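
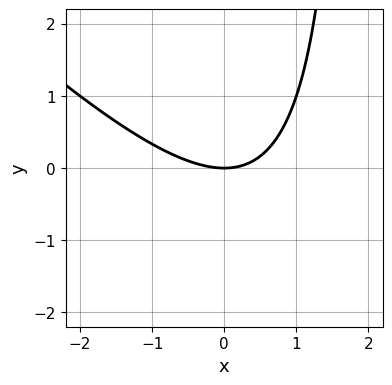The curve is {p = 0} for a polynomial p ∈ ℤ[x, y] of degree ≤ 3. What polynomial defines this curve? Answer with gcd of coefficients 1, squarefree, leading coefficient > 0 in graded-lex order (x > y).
(a) Degree: the shape is more complex than any degree-1 curve, so deg p = 2.
(b) Against the integer gridlines: one x-axis crossing is at x = 0; it crosses the y-axis at the gridline y = 0.
(c) The integer polynomial consistent with all of this is the stated p.

x^2 + x*y - 2*y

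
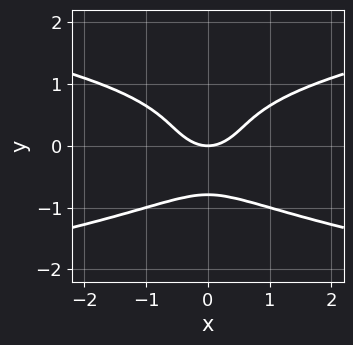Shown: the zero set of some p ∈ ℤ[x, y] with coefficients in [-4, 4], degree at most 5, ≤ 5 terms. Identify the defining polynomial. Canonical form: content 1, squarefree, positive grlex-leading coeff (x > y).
2*y^4 - x^2 + y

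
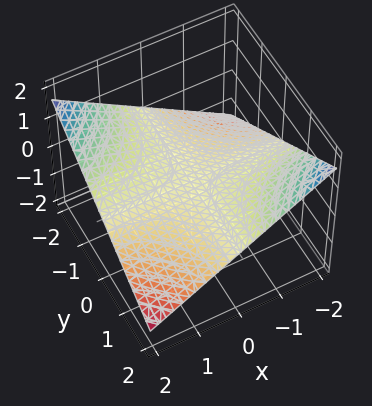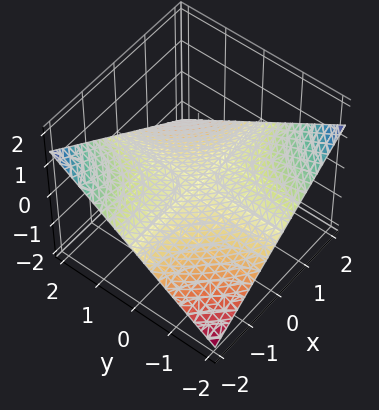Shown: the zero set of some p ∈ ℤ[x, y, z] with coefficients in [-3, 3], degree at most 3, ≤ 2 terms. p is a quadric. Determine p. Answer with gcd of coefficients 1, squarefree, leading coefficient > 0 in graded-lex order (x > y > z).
x*y + 3*z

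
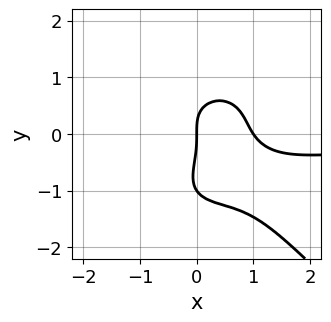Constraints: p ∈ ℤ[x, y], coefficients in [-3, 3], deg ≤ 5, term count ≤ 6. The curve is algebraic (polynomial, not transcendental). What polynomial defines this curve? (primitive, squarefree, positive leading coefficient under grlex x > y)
2*x^3*y + 2*y^4 + 2*y^3 + 3*x^2 - 3*x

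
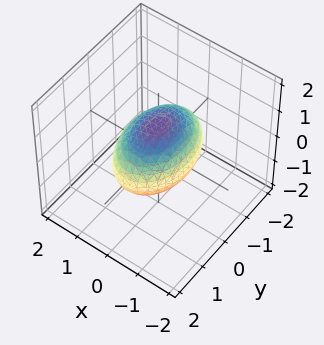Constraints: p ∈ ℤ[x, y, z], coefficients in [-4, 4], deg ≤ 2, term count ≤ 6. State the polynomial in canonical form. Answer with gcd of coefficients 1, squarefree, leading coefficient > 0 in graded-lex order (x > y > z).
2*x^2 + y^2 + 2*z^2 - 2

The degree is 2 — a closed, bounded, convex surface; a quadric.
Symmetries: mirror symmetry x ↦ −x ⇒ only even powers of x; it's symmetric under y → −y, forcing even powers of y; it's symmetric under z → −z, forcing even powers of z.
Against the integer gridlines: among the integer gridlines, it crosses the z-axis at z ∈ {-1, 1}; the x-axis gridline crossings are at x ∈ {-1, 1}.
These observations pin down the coefficients.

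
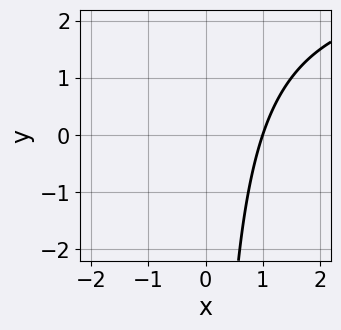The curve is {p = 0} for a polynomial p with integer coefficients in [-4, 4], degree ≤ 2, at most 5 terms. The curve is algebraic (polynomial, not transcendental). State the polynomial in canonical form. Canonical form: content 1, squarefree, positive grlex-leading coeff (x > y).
x*y - 3*x + 3

1. deg p = 2. No degree-1 curve has this shape.
2. Against the integer gridlines: one x-axis crossing is at x = 1; no y-intercept at any integer in the box.
3. These observations pin down the coefficients.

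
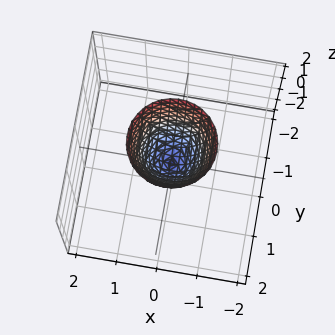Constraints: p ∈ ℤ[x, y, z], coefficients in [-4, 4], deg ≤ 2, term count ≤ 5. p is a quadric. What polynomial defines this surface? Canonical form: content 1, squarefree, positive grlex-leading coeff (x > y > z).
2*x^2 + 2*y^2 - z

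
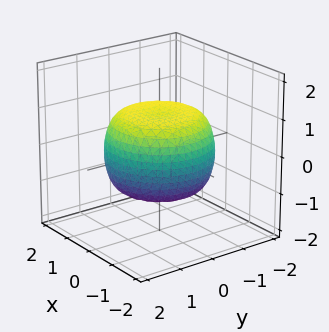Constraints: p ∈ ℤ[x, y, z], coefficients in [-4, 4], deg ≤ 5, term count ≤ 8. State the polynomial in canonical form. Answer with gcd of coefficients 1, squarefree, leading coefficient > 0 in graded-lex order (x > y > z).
x^4 + 2*x^2*y^2 + y^4 - x^2 - y^2 + 2*z^2 - 2

(a) Degree: no degree-3 surface has this shape, so deg p = 4.
(b) Symmetry: the surface is invariant under rotation about z: p = q(x² + y², z).
(c) Checking where it meets the axes: a circular section at z = -1 has radius exactly 1; the z-axis gridline crossings are at z ∈ {-1, 1}.
(d) Together with the visible shape, these determine p as stated.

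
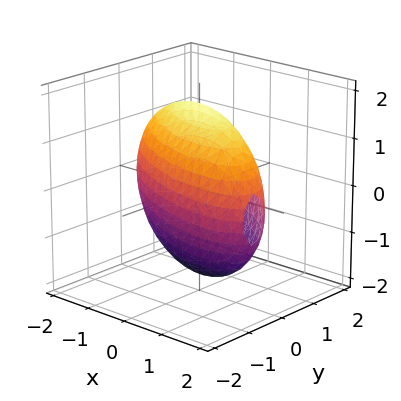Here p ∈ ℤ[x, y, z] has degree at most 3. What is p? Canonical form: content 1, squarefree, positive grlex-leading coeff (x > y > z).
x^2 + 2*x*y + 3*y^2 + z^2 - 3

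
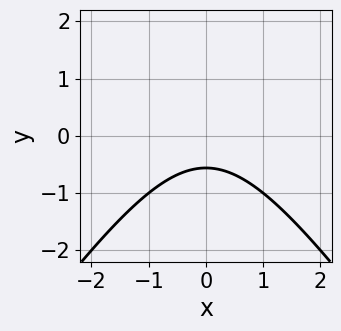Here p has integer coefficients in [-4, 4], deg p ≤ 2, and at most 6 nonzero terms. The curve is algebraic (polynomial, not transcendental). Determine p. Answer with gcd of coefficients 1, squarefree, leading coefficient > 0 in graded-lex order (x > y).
(a) deg p = 2.
(b) Symmetries: it's symmetric under x → −x, forcing even powers of x.
(c) Reading off the gridlines: no x-intercept at any integer in the box.
(d) Together with the visible shape, these determine p as stated.

2*x^2 - y^2 + 3*y + 2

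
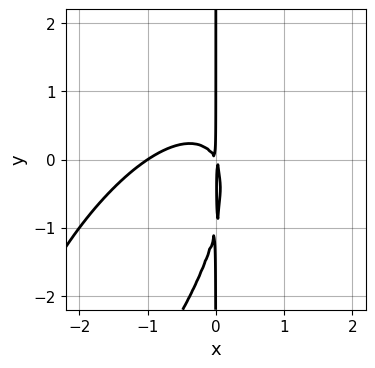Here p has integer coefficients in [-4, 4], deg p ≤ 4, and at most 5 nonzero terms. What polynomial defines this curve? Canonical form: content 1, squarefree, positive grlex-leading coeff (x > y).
First, degree: no degree-2 curve has this shape, so deg p = 3.
Then, checking where it meets the axes: one x-axis crossing is at x = -1; the visible y-axis segment lies entirely on the curve.
Finally, solving for integer coefficients yields p as stated.

2*x^3 - 2*x^2*y + x*y^2 + 2*x^2 + x*y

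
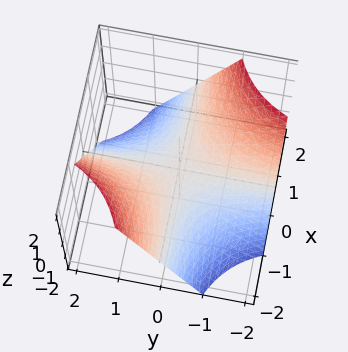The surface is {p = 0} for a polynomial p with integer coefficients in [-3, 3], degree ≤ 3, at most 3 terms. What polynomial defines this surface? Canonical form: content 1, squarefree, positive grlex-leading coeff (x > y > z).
1. Degree: a saddle surface; a quadric, so deg p = 2.
2. Checking where it meets the axes: it meets the z-axis at z = 0 (among the integer gridlines); every point of the x-axis in the box is on the surface.
3. Together with the visible shape, these determine p as stated. Check: (0, -1, 0) on the y-axis lies on the surface, and p(0, -1, 0) = 0. ✓

x*y + z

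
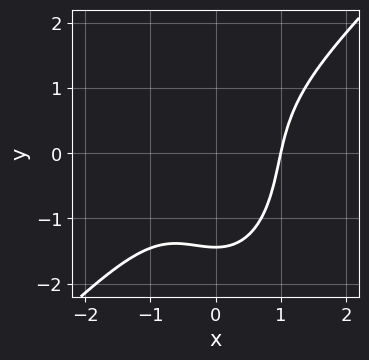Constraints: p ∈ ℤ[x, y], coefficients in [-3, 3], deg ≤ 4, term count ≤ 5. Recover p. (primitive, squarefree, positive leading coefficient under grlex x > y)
1. The degree is 3 — no degree-2 curve has this shape.
2. From the axis intercepts and sections: it crosses the x-axis at the gridline x = 1.
3. These observations pin down the coefficients.

3*x^3 - 2*x^2*y - y^3 - 3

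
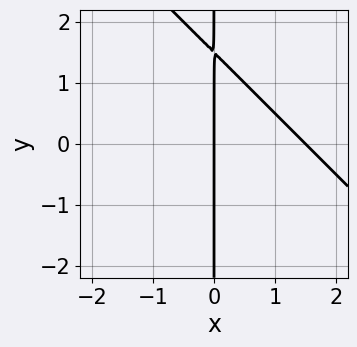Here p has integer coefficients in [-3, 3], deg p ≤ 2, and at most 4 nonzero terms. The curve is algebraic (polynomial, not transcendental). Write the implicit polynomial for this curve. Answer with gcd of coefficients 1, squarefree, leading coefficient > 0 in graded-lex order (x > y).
2*x^2 + 2*x*y - 3*x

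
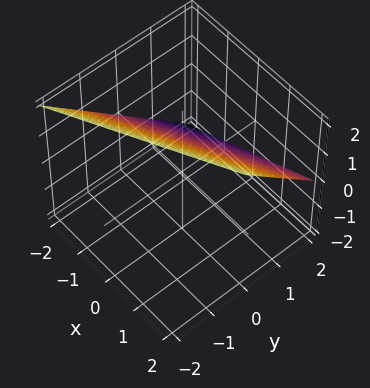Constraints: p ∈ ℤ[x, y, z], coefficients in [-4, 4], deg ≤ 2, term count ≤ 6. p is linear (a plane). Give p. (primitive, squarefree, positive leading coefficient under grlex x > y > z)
x - 2*y - 2*z + 2

(a) deg p = 1. The surface is flat (a plane).
(b) Checking where it meets the axes: it meets the x-axis at x = -2 (among the integer gridlines); it meets the z-axis at z = 1 (among the integer gridlines); it meets the y-axis at y = 1 (among the integer gridlines).
(c) These observations pin down the coefficients.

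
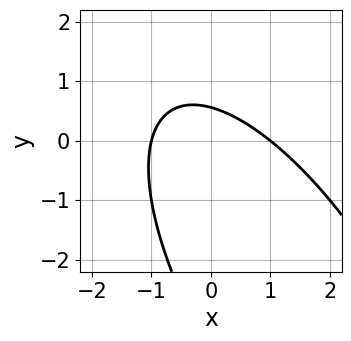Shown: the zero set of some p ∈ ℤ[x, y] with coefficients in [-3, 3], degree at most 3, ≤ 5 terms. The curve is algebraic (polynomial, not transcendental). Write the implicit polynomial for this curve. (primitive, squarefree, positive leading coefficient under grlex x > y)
2*x^2 + 2*x*y + y^2 + 3*y - 2

deg p = 2. A generic line meets the curve in up to 2 points.
Checking where it meets the axes: among the integer gridlines, it crosses the x-axis at x ∈ {-1, 1}.
Putting this together gives p.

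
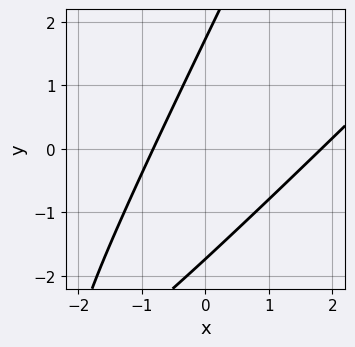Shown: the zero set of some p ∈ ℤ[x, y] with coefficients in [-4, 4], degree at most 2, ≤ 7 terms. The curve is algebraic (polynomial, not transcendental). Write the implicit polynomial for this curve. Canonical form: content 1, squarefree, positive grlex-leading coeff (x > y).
2*x^2 - 3*x*y + y^2 - 2*x - 3

(a) Degree: the shape is more complex than any degree-1 curve, so deg p = 2.
(b) Solving for integer coefficients yields p as stated.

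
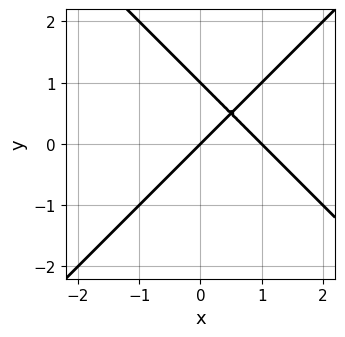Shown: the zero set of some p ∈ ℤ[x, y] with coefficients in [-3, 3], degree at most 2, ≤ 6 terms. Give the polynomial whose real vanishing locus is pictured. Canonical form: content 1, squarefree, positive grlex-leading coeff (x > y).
1. The degree is 2 — no degree-1 curve has this shape.
2. From the axis intercepts and sections: among the integer gridlines, it crosses the x-axis at x ∈ {0, 1}; among the integer gridlines, it crosses the y-axis at y ∈ {0, 1}.
3. Together with the visible shape, these determine p as stated.

x^2 - y^2 - x + y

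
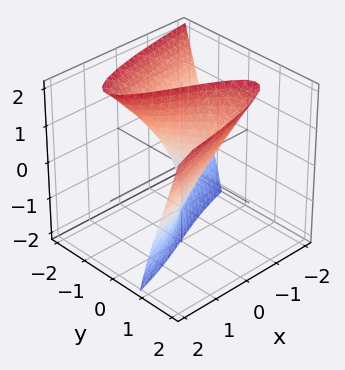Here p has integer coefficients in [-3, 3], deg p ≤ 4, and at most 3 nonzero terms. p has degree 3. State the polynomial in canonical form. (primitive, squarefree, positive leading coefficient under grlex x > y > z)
2*y^3 - 3*y*z - 3*x

First, the degree is 3 — no degree-2 surface has this shape.
Then, observable constraints: it crosses the x-axis at the gridline x = 0; every point of the z-axis in the box is on the surface.
Finally, together with the visible shape, these determine p as stated.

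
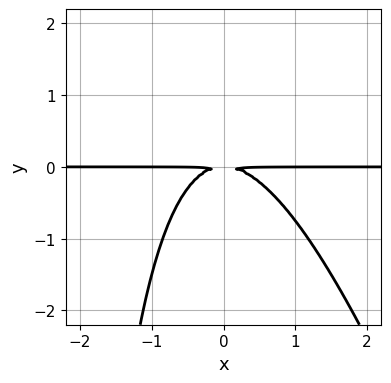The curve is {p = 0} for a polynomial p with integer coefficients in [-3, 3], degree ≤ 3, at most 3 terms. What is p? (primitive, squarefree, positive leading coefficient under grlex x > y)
3*x^2*y + x*y^2 + 3*y^2

First, the degree is 3 — the shape is more complex than any degree-2 curve.
Next, against the integer gridlines: the visible x-axis segment lies entirely on the curve.
Finally, solving for integer coefficients yields p as stated.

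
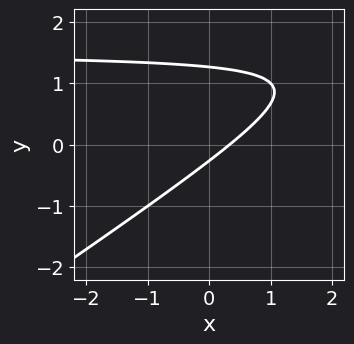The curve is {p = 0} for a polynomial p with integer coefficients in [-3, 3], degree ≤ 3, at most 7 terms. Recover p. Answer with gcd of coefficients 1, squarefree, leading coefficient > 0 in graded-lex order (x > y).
2*x*y - 3*y^2 - 3*x + 3*y + 1

First, deg p = 2. A generic line meets the curve in up to 2 points.
Finally, putting this together gives p.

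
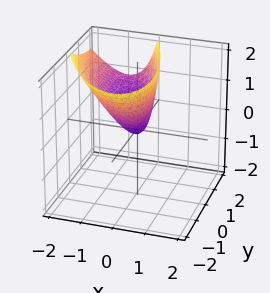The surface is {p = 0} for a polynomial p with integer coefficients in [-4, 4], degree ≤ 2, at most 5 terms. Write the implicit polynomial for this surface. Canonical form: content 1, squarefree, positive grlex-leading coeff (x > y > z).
3*x^2 + 2*x*y + 2*x*z + y^2 - 2*z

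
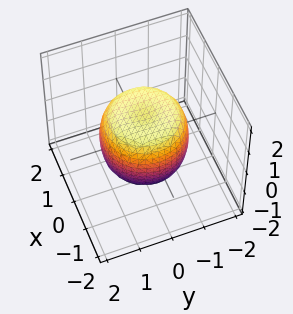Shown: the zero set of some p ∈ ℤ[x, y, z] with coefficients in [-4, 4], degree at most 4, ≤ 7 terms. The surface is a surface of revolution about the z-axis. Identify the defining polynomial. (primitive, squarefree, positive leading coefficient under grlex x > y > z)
x^4 + 2*x^2*y^2 + y^4 - x^2 - y^2 + z^2 - 1

First, deg p = 4. A generic line meets the surface in up to 4 points.
Then, by symmetry, the z-axis is an axis of rotation, so x and y enter only as x² + y².
Then, checking where it meets the axes: a circular section at z = 1 has radius exactly 1; the z-axis gridline crossings are at z ∈ {-1, 1}.
Finally, together with the visible shape, these determine p as stated.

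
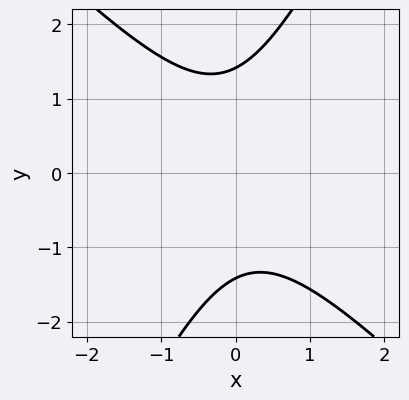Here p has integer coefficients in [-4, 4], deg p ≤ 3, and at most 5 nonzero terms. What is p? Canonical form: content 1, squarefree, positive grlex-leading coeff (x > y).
First, degree: the shape is more complex than any degree-1 curve, so deg p = 2.
Then, observable constraints: the curve avoids every integer x-axis point in the box.
Finally, these observations pin down the coefficients.

2*x^2 + x*y - y^2 + 2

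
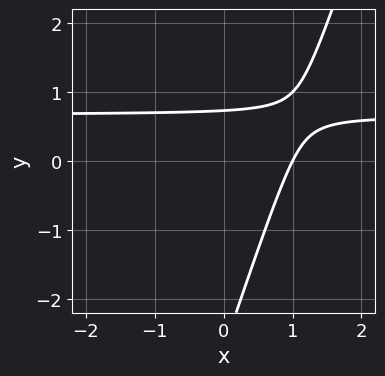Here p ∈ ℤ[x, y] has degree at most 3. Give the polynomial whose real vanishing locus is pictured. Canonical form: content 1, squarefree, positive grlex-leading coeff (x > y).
(a) The degree is 2 — the shape is more complex than any degree-1 curve.
(b) From the visible intercepts: it crosses the x-axis at the gridline x = 1.
(c) These observations pin down the coefficients.

3*x*y - y^2 - 2*x - 2*y + 2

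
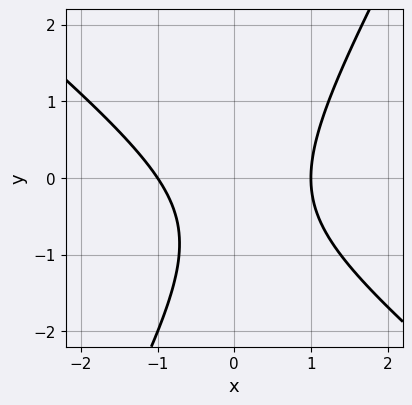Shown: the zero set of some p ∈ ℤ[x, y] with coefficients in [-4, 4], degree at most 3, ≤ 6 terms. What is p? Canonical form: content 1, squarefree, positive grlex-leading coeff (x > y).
3*x^2 + 2*x*y - 2*y^2 - 2*y - 3

The degree is 2 — no degree-1 curve has this shape.
Against the integer gridlines: among the integer gridlines, it crosses the x-axis at x ∈ {-1, 1}; it misses every integer gridline on the y-axis.
These observations pin down the coefficients.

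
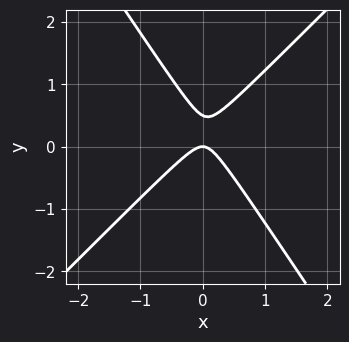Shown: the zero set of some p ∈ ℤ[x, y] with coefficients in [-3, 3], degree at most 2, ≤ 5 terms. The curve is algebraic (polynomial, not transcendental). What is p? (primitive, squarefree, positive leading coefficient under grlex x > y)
(a) Degree: the shape is more complex than any degree-1 curve, so deg p = 2.
(b) Checking where it meets the axes: one y-axis crossing is at y = 0; it meets the x-axis at x = 0 (among the integer gridlines).
(c) Matching integer coefficients to the picture gives p.

3*x^2 - x*y - 2*y^2 + y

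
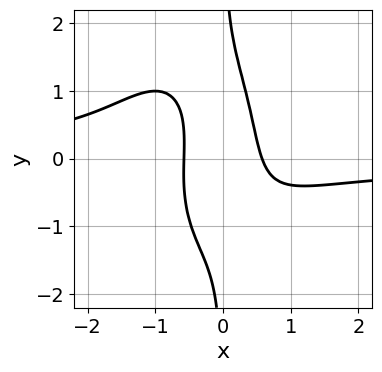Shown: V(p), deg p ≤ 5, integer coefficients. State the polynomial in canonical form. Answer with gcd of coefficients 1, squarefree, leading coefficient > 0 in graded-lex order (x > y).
The degree is 4 — a generic line meets the curve in up to 4 points.
Observable constraints: no y-intercept at any integer in the box.
The integer polynomial consistent with all of this is the stated p.

3*x^3*y + x*y^3 + 2*x^2*y + 3*x^2 - 1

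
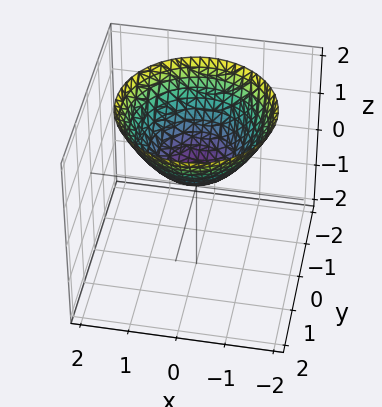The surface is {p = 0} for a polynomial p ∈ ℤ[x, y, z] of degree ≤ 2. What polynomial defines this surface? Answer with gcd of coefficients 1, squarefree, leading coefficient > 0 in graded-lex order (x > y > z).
2*x^2 + 2*y^2 - 3*z + 1

deg p = 2. The shape is more complex than any degree-1 surface.
Symmetries: rotational symmetry about the z-axis ⇒ p depends on x, y only through x² + y².
Checking where it meets the axes: no x-intercept at any integer in the box; a circular section at z = 2 has radius between 1 and 2; the surface avoids every integer y-axis point in the box.
Together with the visible shape, these determine p as stated.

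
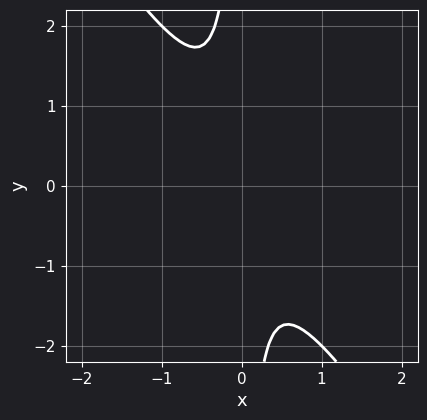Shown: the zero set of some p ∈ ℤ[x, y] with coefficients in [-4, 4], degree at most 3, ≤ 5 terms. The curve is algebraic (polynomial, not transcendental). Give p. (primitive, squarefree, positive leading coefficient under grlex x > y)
3*x^2 + 2*x*y + 1

(a) Degree: a generic line meets the curve in up to 2 points, so deg p = 2.
(b) Reading off the gridlines: it misses every integer gridline on the x-axis; it misses every integer gridline on the y-axis.
(c) The integer polynomial consistent with all of this is the stated p.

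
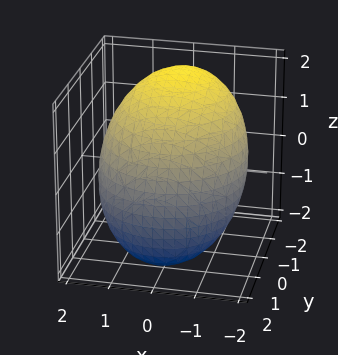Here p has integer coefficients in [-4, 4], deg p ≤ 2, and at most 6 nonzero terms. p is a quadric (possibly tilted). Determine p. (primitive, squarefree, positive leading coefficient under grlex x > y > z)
1. deg p = 2. No degree-1 surface has this shape.
2. Putting this together gives p.

x^2 + y^2 + y*z + z^2 - 3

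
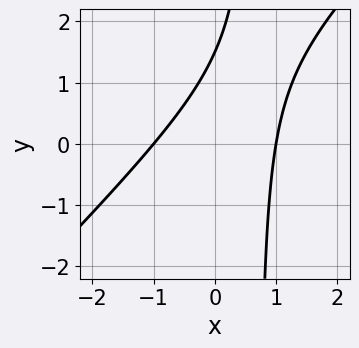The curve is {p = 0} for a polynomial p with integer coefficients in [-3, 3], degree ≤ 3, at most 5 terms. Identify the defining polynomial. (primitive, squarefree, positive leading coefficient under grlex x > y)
1. deg p = 2.
2. Checking where it meets the axes: the x-axis gridline crossings are at x ∈ {-1, 1}.
3. Fitting integer coefficients to these (and the overall shape) gives p.

3*x^2 - 3*x*y + 2*y - 3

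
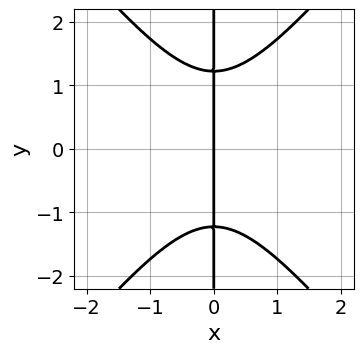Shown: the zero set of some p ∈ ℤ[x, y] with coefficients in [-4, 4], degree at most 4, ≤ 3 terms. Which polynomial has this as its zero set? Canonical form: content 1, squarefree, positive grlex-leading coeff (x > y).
The degree is 3 — no degree-2 curve has this shape.
Symmetries: mirror symmetry y ↦ −y ⇒ only even powers of y.
From the visible intercepts: every point of the y-axis in the box is on the curve; it meets the x-axis at x = 0 (among the integer gridlines).
Fitting integer coefficients to these (and the overall shape) gives p.

3*x^3 - 2*x*y^2 + 3*x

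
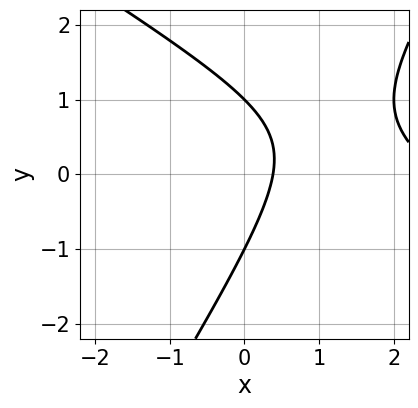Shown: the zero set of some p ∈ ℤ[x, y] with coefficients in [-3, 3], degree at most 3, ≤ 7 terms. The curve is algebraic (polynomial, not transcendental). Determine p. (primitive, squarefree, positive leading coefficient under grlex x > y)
x^2 + x*y - y^2 - 3*x + 1

(a) deg p = 2.
(b) Against the integer gridlines: among the integer gridlines, it crosses the y-axis at y ∈ {-1, 1}.
(c) These observations pin down the coefficients.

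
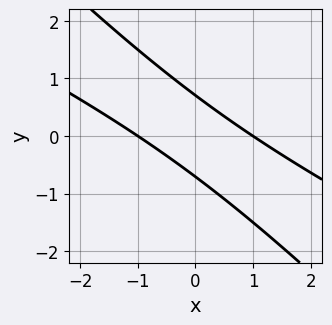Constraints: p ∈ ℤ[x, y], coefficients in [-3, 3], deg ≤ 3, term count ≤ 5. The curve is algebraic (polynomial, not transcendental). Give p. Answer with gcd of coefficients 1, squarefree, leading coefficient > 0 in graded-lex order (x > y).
1. deg p = 2. The shape is more complex than any degree-1 curve.
2. From the axis intercepts and sections: the x-axis gridline crossings are at x ∈ {-1, 1}.
3. Together with the visible shape, these determine p as stated.

x^2 + 3*x*y + 2*y^2 - 1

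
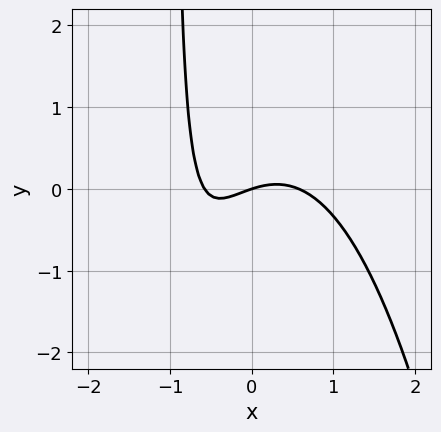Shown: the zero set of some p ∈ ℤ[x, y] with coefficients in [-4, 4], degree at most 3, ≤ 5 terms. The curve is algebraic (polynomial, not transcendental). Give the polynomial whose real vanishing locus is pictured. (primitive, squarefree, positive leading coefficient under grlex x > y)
3*x^3 + 3*x*y - x + 3*y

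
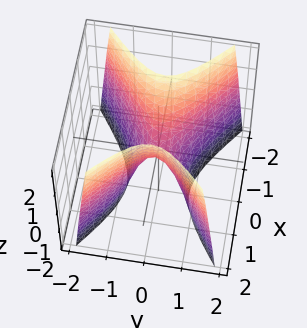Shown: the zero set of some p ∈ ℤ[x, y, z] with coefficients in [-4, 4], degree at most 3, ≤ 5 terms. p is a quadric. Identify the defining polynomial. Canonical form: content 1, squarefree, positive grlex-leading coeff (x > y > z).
Degree: a saddle surface; a quadric, so deg p = 2.
Symmetries: the y ↦ −y reflection is a symmetry, so y appears only in even powers; mirror symmetry x ↦ −x ⇒ only even powers of x.
Reading off the gridlines: one x-axis crossing is at x = 0; one y-axis crossing is at y = 0; one z-axis crossing is at z = 0.
Putting this together gives p.

2*x^2 - 3*y^2 - z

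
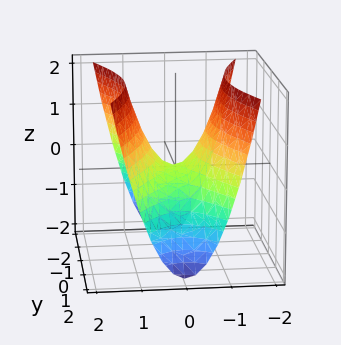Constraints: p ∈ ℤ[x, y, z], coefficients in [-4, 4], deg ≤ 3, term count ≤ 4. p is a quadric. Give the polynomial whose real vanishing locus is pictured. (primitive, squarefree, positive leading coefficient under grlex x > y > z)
3*x^2 - y^2 - 2*z

First, deg p = 2. A saddle surface; a quadric.
Then, symmetries: mirror symmetry y ↦ −y ⇒ only even powers of y; mirror symmetry x ↦ −x ⇒ only even powers of x.
Then, observable constraints: it crosses the x-axis at the gridline x = 0; it meets the z-axis at z = 0 (among the integer gridlines); one y-axis crossing is at y = 0.
Finally, solving for integer coefficients yields p as stated.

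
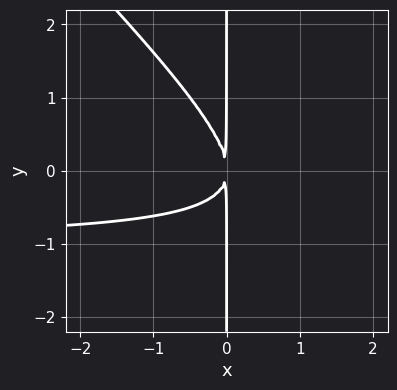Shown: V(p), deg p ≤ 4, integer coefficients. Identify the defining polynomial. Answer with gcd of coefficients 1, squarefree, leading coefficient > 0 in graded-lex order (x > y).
First, degree: the shape is more complex than any degree-2 curve, so deg p = 3.
Next, checking where it meets the axes: the visible y-axis segment lies entirely on the curve.
Finally, together with the visible shape, these determine p as stated.

x^2*y + x*y^2 + x^2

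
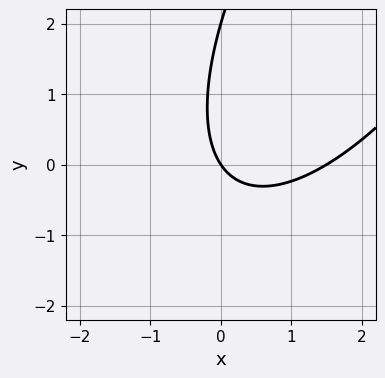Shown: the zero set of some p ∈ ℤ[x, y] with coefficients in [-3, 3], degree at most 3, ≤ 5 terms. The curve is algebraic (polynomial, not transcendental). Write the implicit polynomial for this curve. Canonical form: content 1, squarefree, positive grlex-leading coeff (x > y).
First, the degree is 2 — no degree-1 curve has this shape.
Next, from the axis intercepts and sections: it crosses the x-axis at the gridline x = 0; the y-axis gridline crossings are at y ∈ {0, 2}.
Finally, together with the visible shape, these determine p as stated.

2*x^2 - 2*x*y + y^2 - 3*x - 2*y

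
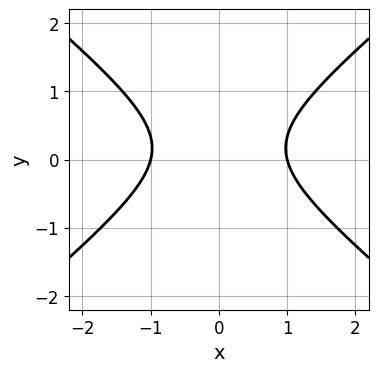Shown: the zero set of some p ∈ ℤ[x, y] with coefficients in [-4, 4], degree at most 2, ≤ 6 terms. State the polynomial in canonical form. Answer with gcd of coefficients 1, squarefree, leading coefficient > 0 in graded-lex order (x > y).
2*x^2 - 3*y^2 + y - 2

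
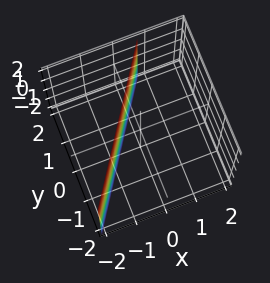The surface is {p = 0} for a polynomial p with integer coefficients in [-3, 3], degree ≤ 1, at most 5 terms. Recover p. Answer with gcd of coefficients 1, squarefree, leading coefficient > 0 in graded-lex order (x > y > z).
First, degree: every cross-section is a straight line — this is a plane, so deg p = 1.
Next, checking where it meets the axes: it crosses the y-axis at the gridline y = 1; it misses every integer gridline on the z-axis.
Finally, matching integer coefficients to the picture gives p.

3*x - 2*y + 2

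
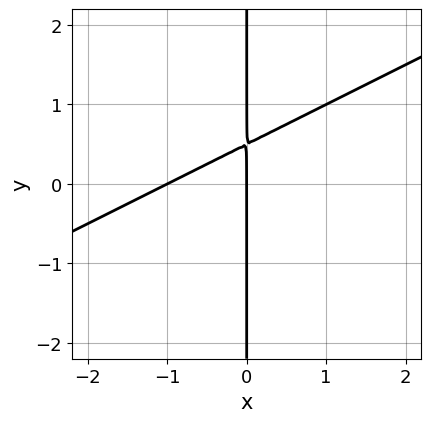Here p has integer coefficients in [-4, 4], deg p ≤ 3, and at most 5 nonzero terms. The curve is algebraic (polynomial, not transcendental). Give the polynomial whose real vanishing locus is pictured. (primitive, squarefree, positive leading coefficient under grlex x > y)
First, degree: a generic line meets the curve in up to 2 points, so deg p = 2.
Then, reading off the gridlines: the visible y-axis segment lies entirely on the curve; the x-axis gridline crossings are at x ∈ {-1, 0}.
Finally, solving for integer coefficients yields p as stated.

x^2 - 2*x*y + x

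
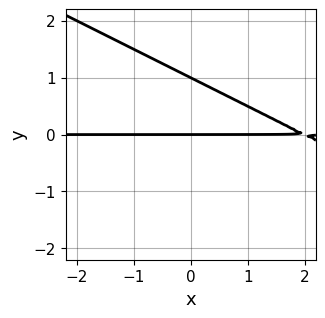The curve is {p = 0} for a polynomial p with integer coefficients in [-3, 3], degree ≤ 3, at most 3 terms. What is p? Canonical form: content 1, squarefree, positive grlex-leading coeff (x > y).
x*y + 2*y^2 - 2*y

1. deg p = 2. The shape is more complex than any degree-1 curve.
2. Reading off the gridlines: every point of the x-axis in the box is on the curve; among the integer gridlines, it crosses the y-axis at y ∈ {0, 1}.
3. Fitting integer coefficients to these (and the overall shape) gives p.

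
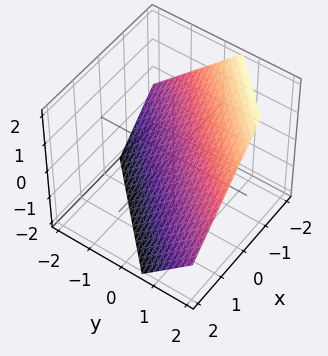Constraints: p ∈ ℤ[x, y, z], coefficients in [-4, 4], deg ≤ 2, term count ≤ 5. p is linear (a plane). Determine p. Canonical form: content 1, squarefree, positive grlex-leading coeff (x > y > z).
3*x - 3*y + 3*z + 2

(a) The degree is 1 — every cross-section is a straight line — this is a plane.
(b) Solving for integer coefficients yields p as stated.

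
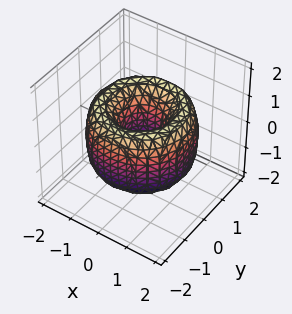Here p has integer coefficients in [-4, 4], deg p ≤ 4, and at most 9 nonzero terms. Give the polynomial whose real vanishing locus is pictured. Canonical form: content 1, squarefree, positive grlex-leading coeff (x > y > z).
x^4 + 2*x^2*y^2 + y^4 - 3*x^2 - 3*y^2 + z^2 + 1

1. deg p = 4. The shape is more complex than any degree-3 surface.
2. Symmetries: rotational symmetry about the z-axis ⇒ p depends on x, y only through x² + y².
3. Checking where it meets the axes: a circular section at z = 1 has radius exactly 1; it misses every integer gridline on the z-axis.
4. These observations pin down the coefficients.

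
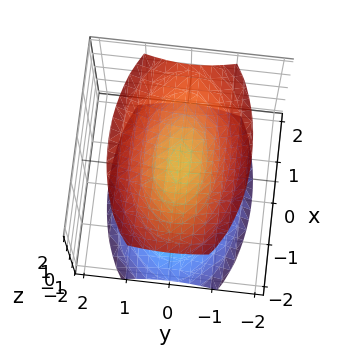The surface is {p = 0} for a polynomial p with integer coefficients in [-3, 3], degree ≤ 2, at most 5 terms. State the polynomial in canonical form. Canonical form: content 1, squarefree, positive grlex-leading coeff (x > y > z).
x^2 + 3*y^2 - 2*z^2 + 1

(a) There are 2 components. Treating them together as one polynomial.
(b) Degree: two sheets facing apart; a quadric, so deg p = 2.
(c) Symmetries: the x ↦ −x reflection is a symmetry, so x appears only in even powers; the z ↦ −z reflection is a symmetry, so z appears only in even powers; mirror symmetry y ↦ −y ⇒ only even powers of y.
(d) Checking where it meets the axes: no x-intercept at any integer in the box; it misses every integer gridline on the y-axis.
(e) These observations pin down the coefficients.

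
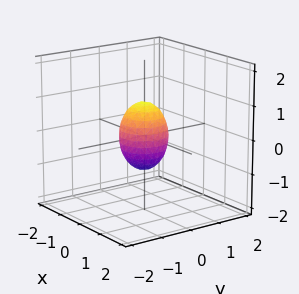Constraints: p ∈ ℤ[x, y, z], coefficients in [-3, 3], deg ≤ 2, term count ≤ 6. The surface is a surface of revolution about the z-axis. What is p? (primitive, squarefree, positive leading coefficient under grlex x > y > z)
2*x^2 + 2*y^2 + z^2 - 1

Degree: the shape is more complex than any degree-1 surface, so deg p = 2.
Symmetries: the z-axis is an axis of rotation, so x and y enter only as x² + y².
From the visible intercepts: among the integer gridlines, it crosses the z-axis at z ∈ {-1, 1}; a circular section at z = 0 has radius between 0 and 1.
Fitting integer coefficients to these (and the overall shape) gives p.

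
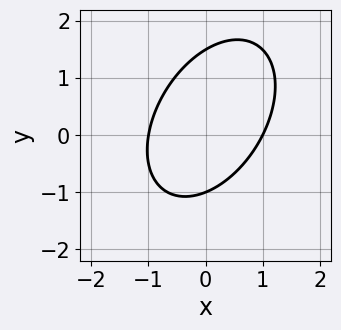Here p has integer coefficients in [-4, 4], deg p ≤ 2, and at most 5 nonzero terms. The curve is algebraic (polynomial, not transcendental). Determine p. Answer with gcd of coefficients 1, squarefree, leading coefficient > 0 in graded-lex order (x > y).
(a) The degree is 2 — no degree-1 curve has this shape.
(b) From the axis intercepts and sections: it crosses the y-axis at the gridline y = -1; the x-axis gridline crossings are at x ∈ {-1, 1}.
(c) Putting this together gives p.

3*x^2 - 2*x*y + 2*y^2 - y - 3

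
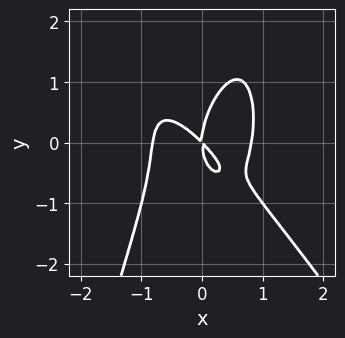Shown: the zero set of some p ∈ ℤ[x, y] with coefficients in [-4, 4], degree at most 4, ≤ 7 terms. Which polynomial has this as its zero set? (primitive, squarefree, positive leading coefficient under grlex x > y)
3*x^4 + 2*x^3*y + y^3 - 2*x^2 - 2*x*y

(a) The degree is 4 — no degree-3 curve has this shape.
(b) Observable constraints: one x-axis crossing is at x = 0; one y-axis crossing is at y = 0.
(c) Together with the visible shape, these determine p as stated.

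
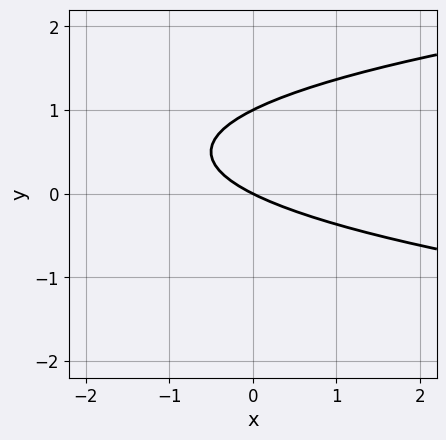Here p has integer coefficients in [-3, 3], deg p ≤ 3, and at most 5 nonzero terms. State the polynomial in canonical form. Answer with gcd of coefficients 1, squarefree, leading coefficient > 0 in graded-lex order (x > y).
1. Degree: the shape is more complex than any degree-1 curve, so deg p = 2.
2. From the axis intercepts and sections: one x-axis crossing is at x = 0; the y-axis gridline crossings are at y ∈ {0, 1}.
3. Putting this together gives p.

2*y^2 - x - 2*y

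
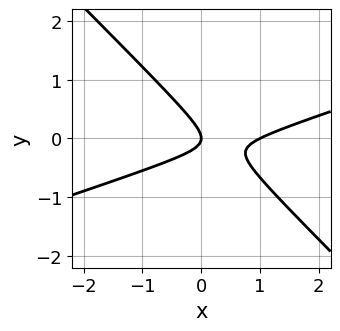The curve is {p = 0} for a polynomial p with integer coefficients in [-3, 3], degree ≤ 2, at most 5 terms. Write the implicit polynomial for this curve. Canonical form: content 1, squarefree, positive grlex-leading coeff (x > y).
x^2 - 2*x*y - 3*y^2 - x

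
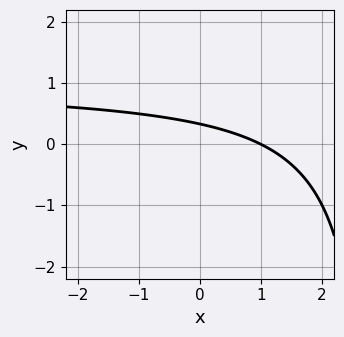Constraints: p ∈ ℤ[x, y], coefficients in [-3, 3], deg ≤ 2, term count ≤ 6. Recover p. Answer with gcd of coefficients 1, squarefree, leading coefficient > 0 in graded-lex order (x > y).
First, deg p = 2.
Next, observable constraints: it crosses the x-axis at the gridline x = 1.
Finally, together with the visible shape, these determine p as stated.

x*y - x - 3*y + 1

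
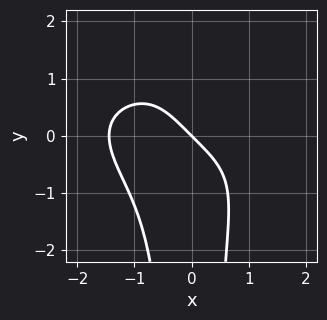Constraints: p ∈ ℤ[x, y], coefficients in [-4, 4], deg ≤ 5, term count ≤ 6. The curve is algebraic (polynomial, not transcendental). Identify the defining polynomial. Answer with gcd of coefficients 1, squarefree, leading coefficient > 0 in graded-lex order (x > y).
(a) deg p = 4.
(b) From the visible intercepts: it crosses the x-axis at the gridline x = 0; it crosses the y-axis at the gridline y = 0.
(c) Assembling these constraints gives the stated polynomial.

x^4 + x^3*y + 3*x^2*y^2 + 3*x + 3*y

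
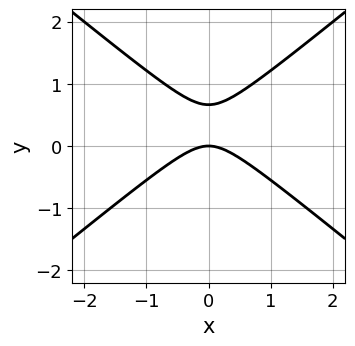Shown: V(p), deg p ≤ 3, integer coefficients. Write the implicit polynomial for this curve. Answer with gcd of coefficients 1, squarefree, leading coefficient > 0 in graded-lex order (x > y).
2*x^2 - 3*y^2 + 2*y

Degree: the shape is more complex than any degree-1 curve, so deg p = 2.
Symmetries: it's symmetric under x → −x, forcing even powers of x.
From the axis intercepts and sections: it crosses the y-axis at the gridline y = 0; it meets the x-axis at x = 0 (among the integer gridlines).
These observations pin down the coefficients.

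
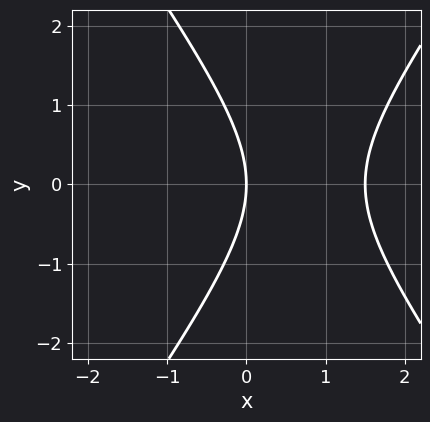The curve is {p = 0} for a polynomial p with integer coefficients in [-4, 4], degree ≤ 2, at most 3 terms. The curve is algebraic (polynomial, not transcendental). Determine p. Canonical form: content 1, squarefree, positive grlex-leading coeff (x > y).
The degree is 2 — the shape is more complex than any degree-1 curve.
Symmetries: mirror symmetry y ↦ −y ⇒ only even powers of y.
From the visible intercepts: it crosses the y-axis at the gridline y = 0; one x-axis crossing is at x = 0.
The integer polynomial consistent with all of this is the stated p.

2*x^2 - y^2 - 3*x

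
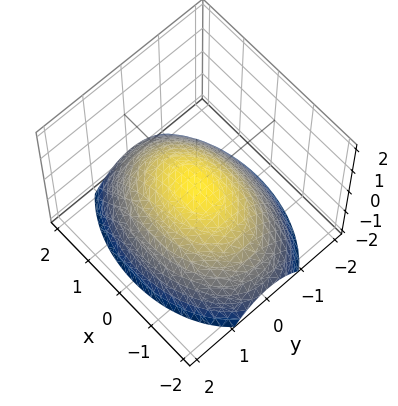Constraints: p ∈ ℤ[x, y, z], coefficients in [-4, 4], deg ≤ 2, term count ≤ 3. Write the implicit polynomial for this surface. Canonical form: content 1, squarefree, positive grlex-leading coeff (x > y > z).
x^2 + 2*y^2 + 3*z

1. deg p = 2. A single bowl opening along one axis; a quadric.
2. Symmetries: the y ↦ −y reflection is a symmetry, so y appears only in even powers; it's symmetric under x → −x, forcing even powers of x.
3. Checking where it meets the axes: it crosses the z-axis at the gridline z = 0; it crosses the x-axis at the gridline x = 0.
4. These observations pin down the coefficients.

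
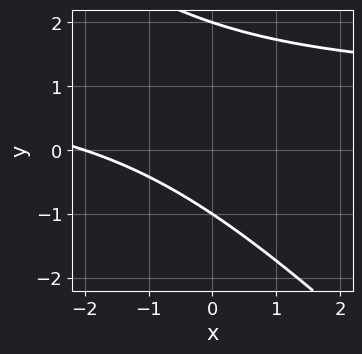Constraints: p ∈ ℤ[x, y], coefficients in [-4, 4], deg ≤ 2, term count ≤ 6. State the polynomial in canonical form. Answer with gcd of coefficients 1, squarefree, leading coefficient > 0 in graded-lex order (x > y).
Degree: the shape is more complex than any degree-1 curve, so deg p = 2.
Reading off the gridlines: it crosses the x-axis at the gridline x = -2; the y-axis gridline crossings are at y ∈ {-1, 2}.
Assembling these constraints gives the stated polynomial.

x*y + y^2 - x - y - 2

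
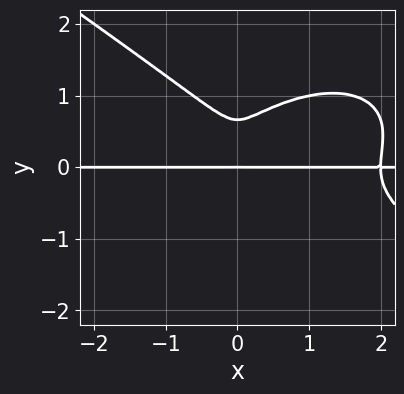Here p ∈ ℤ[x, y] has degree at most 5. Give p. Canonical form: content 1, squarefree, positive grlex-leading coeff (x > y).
x^3*y + 3*y^4 - 2*x^2*y - 2*y^3

(a) deg p = 4.
(b) Observable constraints: the visible x-axis segment lies entirely on the curve; one y-axis crossing is at y = 0.
(c) Fitting integer coefficients to these (and the overall shape) gives p.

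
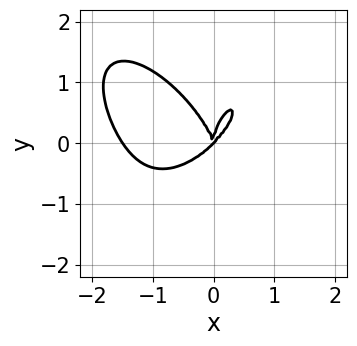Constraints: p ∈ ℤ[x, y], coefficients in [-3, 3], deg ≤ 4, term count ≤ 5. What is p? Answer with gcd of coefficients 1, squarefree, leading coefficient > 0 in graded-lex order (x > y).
The degree is 4 — a generic line meets the curve in up to 4 points.
Observable constraints: it crosses the y-axis at the gridline y = 0; it crosses the x-axis at the gridline x = 0.
Solving for integer coefficients yields p as stated.

2*x^4 + y^4 + 3*x^3 - 2*x^2*y - x*y^2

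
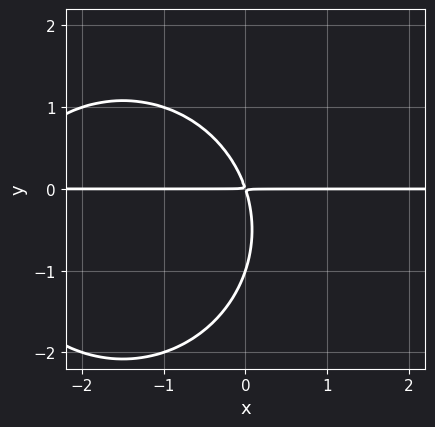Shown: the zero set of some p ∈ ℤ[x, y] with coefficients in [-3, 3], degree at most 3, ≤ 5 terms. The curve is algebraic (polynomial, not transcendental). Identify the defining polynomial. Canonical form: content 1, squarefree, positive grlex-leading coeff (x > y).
x^2*y + y^3 + 3*x*y + y^2

deg p = 3.
From the visible intercepts: the visible x-axis segment lies entirely on the curve; one y-axis crossing is at y = -1.
Assembling these constraints gives the stated polynomial.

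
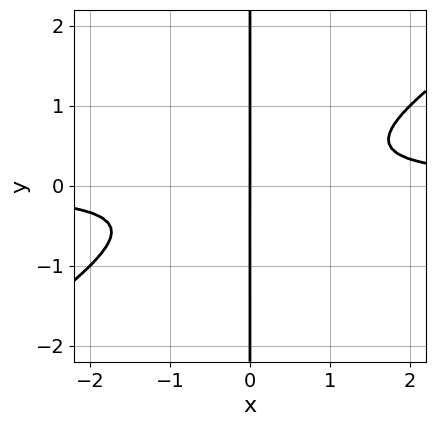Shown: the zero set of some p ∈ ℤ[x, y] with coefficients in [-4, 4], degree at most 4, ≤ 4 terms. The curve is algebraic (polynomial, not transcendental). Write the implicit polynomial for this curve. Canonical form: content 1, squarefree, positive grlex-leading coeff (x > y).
2*x^2*y - 3*x*y^2 - x

The degree is 3 — a generic line meets the curve in up to 3 points.
From the visible intercepts: every point of the y-axis in the box is on the curve; it crosses the x-axis at the gridline x = 0.
Assembling these constraints gives the stated polynomial.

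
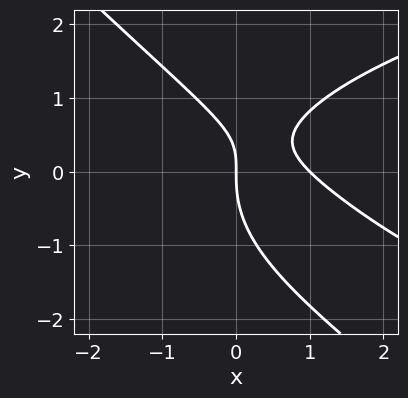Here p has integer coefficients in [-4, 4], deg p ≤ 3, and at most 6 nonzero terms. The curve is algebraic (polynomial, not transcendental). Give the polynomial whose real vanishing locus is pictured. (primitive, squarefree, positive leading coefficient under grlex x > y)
2*x*y^2 + 2*y^3 - 3*x^2 - 3*x*y + 3*x

1. deg p = 3. No degree-2 curve has this shape.
2. From the visible intercepts: one y-axis crossing is at y = 0; the x-axis gridline crossings are at x ∈ {0, 1}.
3. Matching integer coefficients to the picture gives p.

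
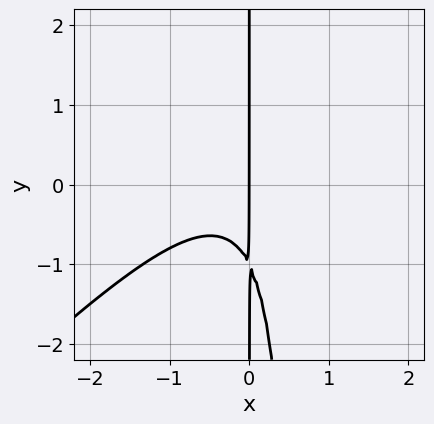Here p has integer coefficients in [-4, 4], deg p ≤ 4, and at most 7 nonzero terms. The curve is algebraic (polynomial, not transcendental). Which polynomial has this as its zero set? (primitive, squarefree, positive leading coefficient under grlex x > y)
3*x^3 - 3*x^2*y + x^2 + 2*x*y + 2*x

First, the degree is 3 — a generic line meets the curve in up to 3 points.
Next, from the axis intercepts and sections: it crosses the x-axis at the gridline x = 0; every point of the y-axis in the box is on the curve.
Finally, assembling these constraints gives the stated polynomial.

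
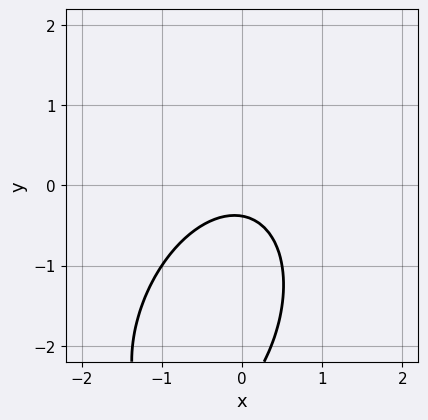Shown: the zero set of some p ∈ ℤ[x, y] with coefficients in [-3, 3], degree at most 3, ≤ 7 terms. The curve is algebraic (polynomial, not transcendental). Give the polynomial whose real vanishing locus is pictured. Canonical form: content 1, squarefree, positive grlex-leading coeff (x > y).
First, degree: a generic line meets the curve in up to 2 points, so deg p = 2.
Next, observable constraints: it misses every integer gridline on the x-axis.
Finally, these observations pin down the coefficients.

2*x^2 - x*y + y^2 + 3*y + 1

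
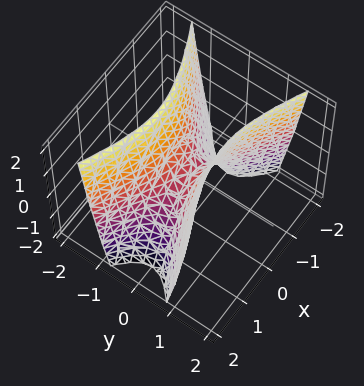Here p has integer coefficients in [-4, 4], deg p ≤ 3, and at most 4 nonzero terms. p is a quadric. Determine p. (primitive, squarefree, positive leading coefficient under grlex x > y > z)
x^2 - 3*y^2 + z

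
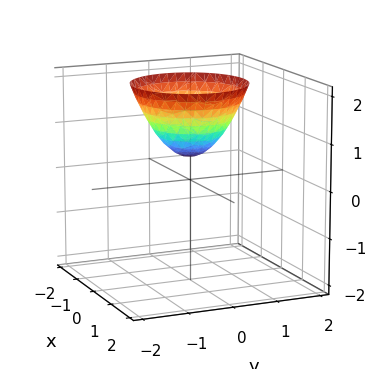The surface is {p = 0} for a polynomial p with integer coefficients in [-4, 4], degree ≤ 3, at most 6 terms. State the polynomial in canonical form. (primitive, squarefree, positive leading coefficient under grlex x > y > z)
2*x^2 + 2*y^2 - 2*z + 1

The degree is 2 — no degree-1 surface has this shape.
Symmetries: every cross-section ⟂ z is a circle, so x, y appear only via x² + y².
From the visible intercepts: no x-intercept at any integer in the box; it misses every integer gridline on the y-axis; a circular section at z = 2 has radius between 1 and 2.
Solving for integer coefficients yields p as stated.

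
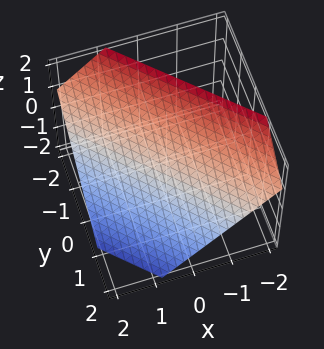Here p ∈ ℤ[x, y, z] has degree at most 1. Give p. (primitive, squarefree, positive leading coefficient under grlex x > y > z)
First, the degree is 1 — the surface is flat (a plane).
Finally, solving for integer coefficients yields p as stated.

3*x + 3*y + 3*z - 2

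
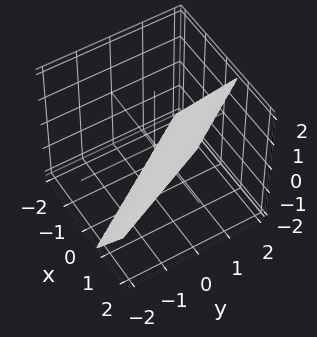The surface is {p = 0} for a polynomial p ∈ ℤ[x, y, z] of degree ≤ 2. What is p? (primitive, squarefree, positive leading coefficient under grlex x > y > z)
3*x + 2*y - 2*z - 2

1. Degree: the surface is flat (a plane), so deg p = 1.
2. Observable constraints: one z-axis crossing is at z = -1; it crosses the y-axis at the gridline y = 1.
3. Together with the visible shape, these determine p as stated.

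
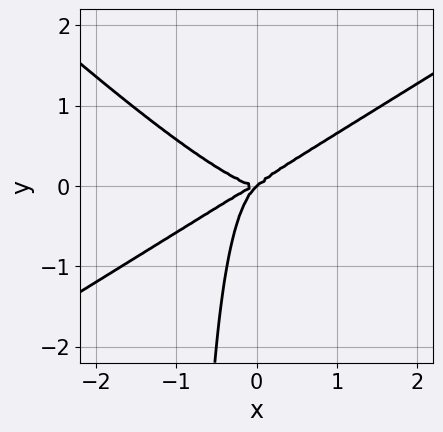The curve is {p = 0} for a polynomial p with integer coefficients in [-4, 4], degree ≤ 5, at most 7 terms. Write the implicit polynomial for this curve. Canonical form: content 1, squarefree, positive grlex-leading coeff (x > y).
1. The degree is 4 — a generic line meets the curve in up to 4 points.
2. Checking where it meets the axes: one y-axis crossing is at y = 0; one x-axis crossing is at x = 0.
3. Assembling these constraints gives the stated polynomial.

x^4 - 2*x^2*y^2 - x*y^3 + x*y^2 - y^3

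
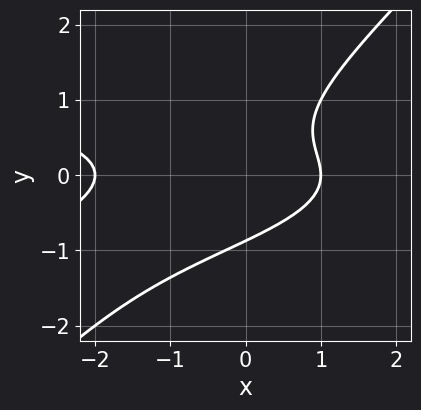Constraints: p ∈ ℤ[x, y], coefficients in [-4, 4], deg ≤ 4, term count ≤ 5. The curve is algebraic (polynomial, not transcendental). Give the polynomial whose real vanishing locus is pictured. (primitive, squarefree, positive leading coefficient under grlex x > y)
(a) Degree: a generic line meets the curve in up to 3 points, so deg p = 3.
(b) From the axis intercepts and sections: among the integer gridlines, it crosses the x-axis at x ∈ {-2, 1}.
(c) Solving for integer coefficients yields p as stated.

3*x*y^2 - 3*y^3 + x^2 + x - 2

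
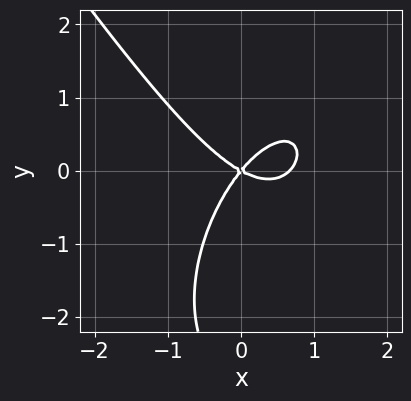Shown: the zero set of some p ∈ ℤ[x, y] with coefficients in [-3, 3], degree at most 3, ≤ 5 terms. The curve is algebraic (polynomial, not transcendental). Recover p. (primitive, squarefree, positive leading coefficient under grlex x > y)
3*x^3 + y^3 - 2*x^2 - 2*x*y + 3*y^2

First, deg p = 3.
Then, reading off the gridlines: one y-axis crossing is at y = 0; it crosses the x-axis at the gridline x = 0.
Finally, the integer polynomial consistent with all of this is the stated p.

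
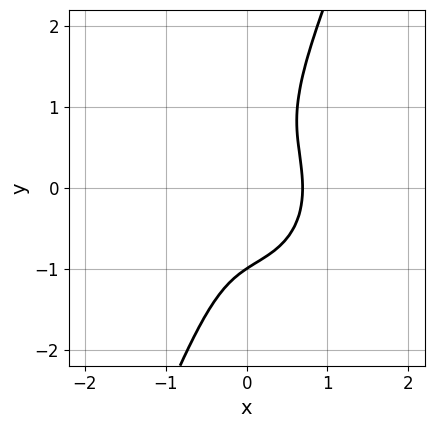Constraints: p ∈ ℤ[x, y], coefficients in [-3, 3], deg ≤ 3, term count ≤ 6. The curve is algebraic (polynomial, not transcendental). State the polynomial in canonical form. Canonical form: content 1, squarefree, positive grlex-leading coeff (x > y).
3*x^3 + 2*x*y^2 - y^3 - 1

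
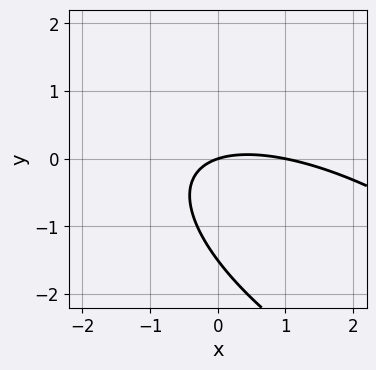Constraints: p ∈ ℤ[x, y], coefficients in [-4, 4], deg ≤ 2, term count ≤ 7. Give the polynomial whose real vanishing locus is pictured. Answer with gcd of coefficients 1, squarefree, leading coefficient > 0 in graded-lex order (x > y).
deg p = 2.
From the visible intercepts: it crosses the y-axis at the gridline y = 0; the x-axis gridline crossings are at x ∈ {0, 1}.
Assembling these constraints gives the stated polynomial.

x^2 + 2*x*y + 2*y^2 - x + 3*y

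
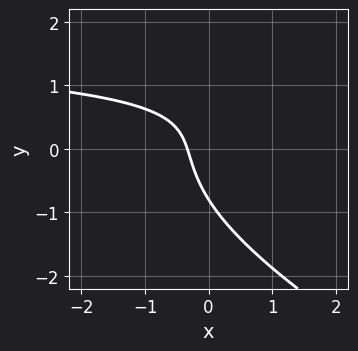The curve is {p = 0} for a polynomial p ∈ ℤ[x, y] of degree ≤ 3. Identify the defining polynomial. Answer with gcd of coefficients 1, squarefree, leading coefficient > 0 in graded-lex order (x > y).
x*y^2 + 2*y^3 - 3*x*y + 3*x + 1

deg p = 3. The shape is more complex than any degree-2 curve.
Matching integer coefficients to the picture gives p.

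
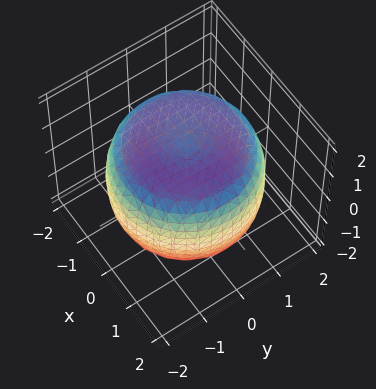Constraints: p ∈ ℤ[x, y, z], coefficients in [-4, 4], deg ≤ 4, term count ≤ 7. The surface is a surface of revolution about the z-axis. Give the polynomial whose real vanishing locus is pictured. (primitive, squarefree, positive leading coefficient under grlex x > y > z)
x^4 + 2*x^2*y^2 + y^4 - 2*x^2 - 2*y^2 + 2*z^2 - 3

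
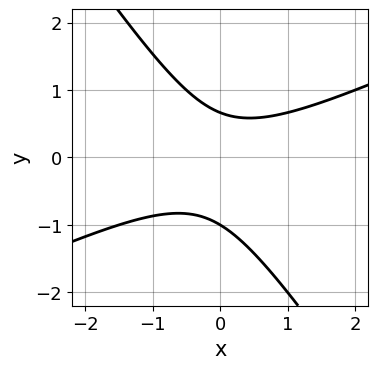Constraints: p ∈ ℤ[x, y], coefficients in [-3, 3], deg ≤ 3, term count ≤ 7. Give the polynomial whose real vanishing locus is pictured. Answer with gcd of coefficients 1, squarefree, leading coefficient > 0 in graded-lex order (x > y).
2*x^2 - 3*x*y - 3*y^2 - y + 2

(a) deg p = 2. The shape is more complex than any degree-1 curve.
(b) Checking where it meets the axes: it meets the y-axis at y = -1 (among the integer gridlines); no x-intercept at any integer in the box.
(c) Together with the visible shape, these determine p as stated.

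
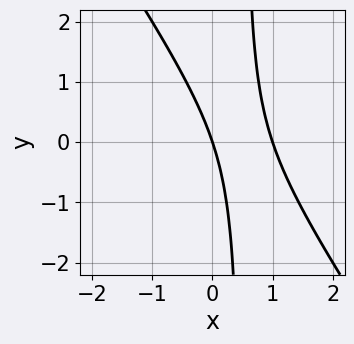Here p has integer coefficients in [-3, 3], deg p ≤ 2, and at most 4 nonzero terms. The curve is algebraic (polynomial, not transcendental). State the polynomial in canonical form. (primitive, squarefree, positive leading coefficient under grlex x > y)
The degree is 2 — the shape is more complex than any degree-1 curve.
From the visible intercepts: it crosses the y-axis at the gridline y = 0; the x-axis gridline crossings are at x ∈ {0, 1}.
Solving for integer coefficients yields p as stated.

3*x^2 + 2*x*y - 3*x - y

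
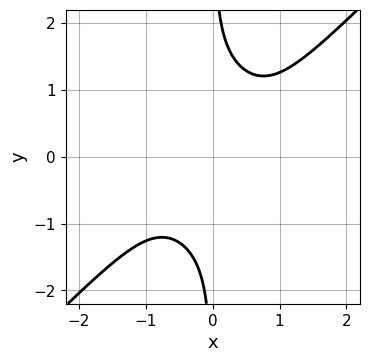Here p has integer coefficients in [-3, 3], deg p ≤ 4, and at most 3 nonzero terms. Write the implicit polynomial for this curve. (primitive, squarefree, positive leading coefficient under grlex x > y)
1. Degree: a generic line meets the curve in up to 4 points, so deg p = 4.
2. From the axis intercepts and sections: the curve avoids every integer y-axis point in the box; no x-intercept at any integer in the box.
3. Assembling these constraints gives the stated polynomial.

x^4 - x*y^3 + 1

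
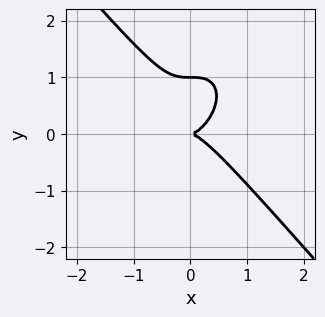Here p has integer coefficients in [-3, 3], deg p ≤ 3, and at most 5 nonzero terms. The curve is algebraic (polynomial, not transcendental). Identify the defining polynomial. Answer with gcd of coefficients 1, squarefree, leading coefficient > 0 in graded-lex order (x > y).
1. Degree: a generic line meets the curve in up to 3 points, so deg p = 3.
2. Observable constraints: among the integer gridlines, it crosses the y-axis at y ∈ {0, 1}; it meets the x-axis at x = 0 (among the integer gridlines).
3. The integer polynomial consistent with all of this is the stated p.

3*x^3 + 2*y^3 - 2*y^2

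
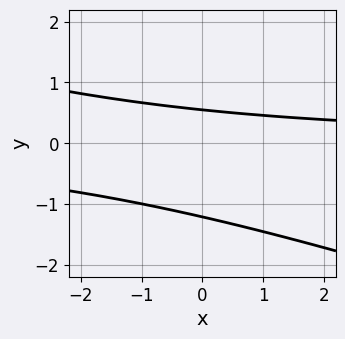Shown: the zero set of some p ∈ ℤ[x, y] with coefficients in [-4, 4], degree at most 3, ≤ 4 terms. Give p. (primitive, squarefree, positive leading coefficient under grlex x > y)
x*y + 3*y^2 + 2*y - 2

Degree: no degree-1 curve has this shape, so deg p = 2.
From the axis intercepts and sections: it misses every integer gridline on the x-axis.
These observations pin down the coefficients.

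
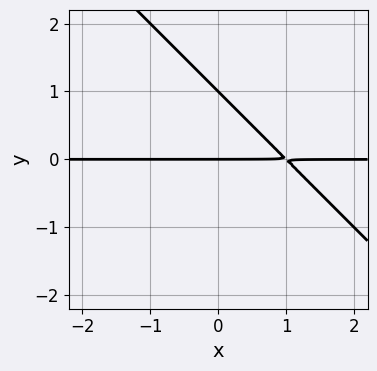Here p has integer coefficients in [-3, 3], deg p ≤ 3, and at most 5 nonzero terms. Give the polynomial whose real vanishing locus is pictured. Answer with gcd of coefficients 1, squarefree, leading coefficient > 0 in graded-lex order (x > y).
First, deg p = 2. No degree-1 curve has this shape.
Next, reading off the gridlines: the visible x-axis segment lies entirely on the curve; the y-axis gridline crossings are at y ∈ {0, 1}.
Finally, these observations pin down the coefficients.

x*y + y^2 - y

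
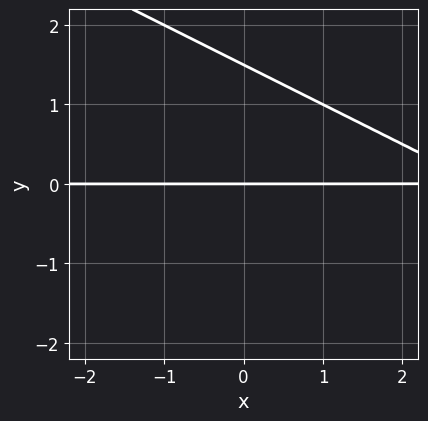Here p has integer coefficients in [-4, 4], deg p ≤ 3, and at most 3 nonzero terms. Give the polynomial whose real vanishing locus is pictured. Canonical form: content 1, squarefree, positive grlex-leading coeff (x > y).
1. The degree is 2 — a generic line meets the curve in up to 2 points.
2. Reading off the gridlines: every point of the x-axis in the box is on the curve; one y-axis crossing is at y = 0.
3. These observations pin down the coefficients.

x*y + 2*y^2 - 3*y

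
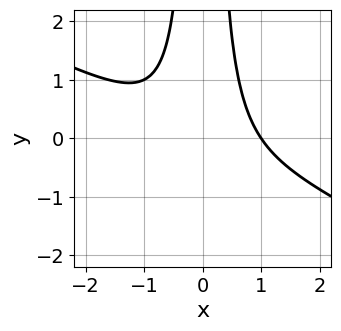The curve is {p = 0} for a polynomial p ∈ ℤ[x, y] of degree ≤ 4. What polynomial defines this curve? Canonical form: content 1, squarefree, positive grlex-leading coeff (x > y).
x^3 + 2*x^2*y - 1

1. Degree: the shape is more complex than any degree-2 curve, so deg p = 3.
2. Against the integer gridlines: it crosses the x-axis at the gridline x = 1; no y-intercept at any integer in the box.
3. These observations pin down the coefficients.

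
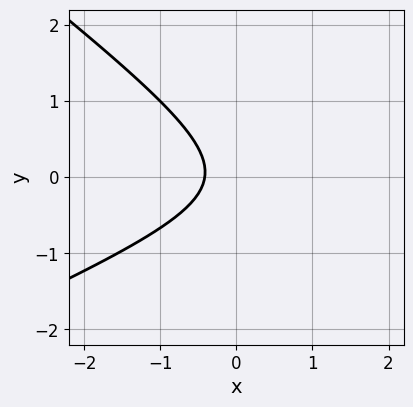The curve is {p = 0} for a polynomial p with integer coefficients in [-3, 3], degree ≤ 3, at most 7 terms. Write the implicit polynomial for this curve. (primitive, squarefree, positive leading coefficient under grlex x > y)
x^2 - x*y - 3*y^2 - 2*x - 1

1. Degree: no degree-1 curve has this shape, so deg p = 2.
2. Observable constraints: it misses every integer gridline on the y-axis.
3. The integer polynomial consistent with all of this is the stated p.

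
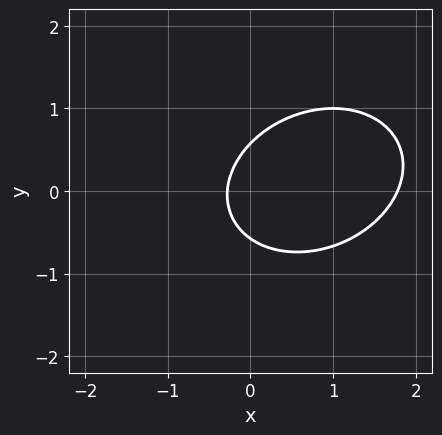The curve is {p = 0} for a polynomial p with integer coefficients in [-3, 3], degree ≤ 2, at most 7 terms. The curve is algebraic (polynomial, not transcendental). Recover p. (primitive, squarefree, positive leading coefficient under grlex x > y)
(a) deg p = 2. A generic line meets the curve in up to 2 points.
(b) Solving for integer coefficients yields p as stated.

2*x^2 - x*y + 3*y^2 - 3*x - 1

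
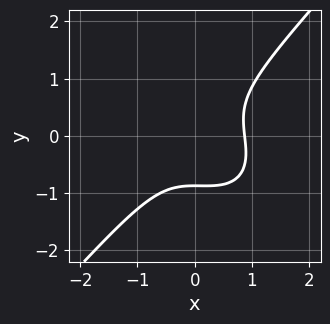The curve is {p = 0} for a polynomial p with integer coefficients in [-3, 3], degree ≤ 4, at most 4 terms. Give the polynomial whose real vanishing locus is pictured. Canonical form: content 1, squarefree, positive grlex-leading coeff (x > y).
First, degree: a generic line meets the curve in up to 3 points, so deg p = 3.
Finally, the integer polynomial consistent with all of this is the stated p.

3*x^3 + x^2*y - 3*y^3 - 2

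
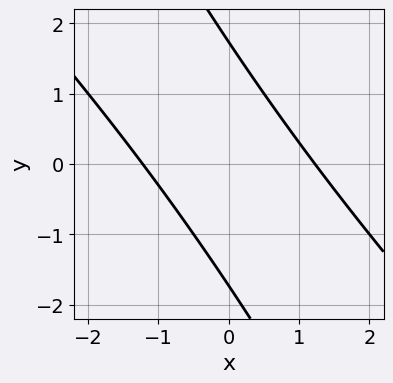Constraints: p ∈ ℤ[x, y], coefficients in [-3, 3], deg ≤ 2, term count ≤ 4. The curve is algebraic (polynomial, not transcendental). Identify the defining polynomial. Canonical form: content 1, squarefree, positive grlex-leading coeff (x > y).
First, degree: no degree-1 curve has this shape, so deg p = 2.
Finally, matching integer coefficients to the picture gives p.

2*x^2 + 3*x*y + y^2 - 3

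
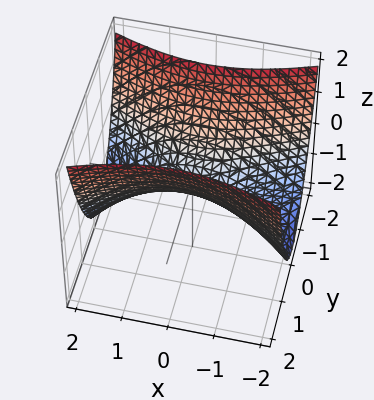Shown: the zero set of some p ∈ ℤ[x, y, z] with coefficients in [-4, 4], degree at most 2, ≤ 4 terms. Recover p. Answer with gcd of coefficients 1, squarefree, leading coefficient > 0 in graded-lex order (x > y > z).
1. Degree: a saddle surface; a quadric, so deg p = 2.
2. Symmetries: mirror symmetry x ↦ −x ⇒ only even powers of x; the y ↦ −y reflection is a symmetry, so y appears only in even powers.
3. Observable constraints: it meets the y-axis at y = 0 (among the integer gridlines); it meets the z-axis at z = 0 (among the integer gridlines); it crosses the x-axis at the gridline x = 0.
4. Assembling these constraints gives the stated polynomial.

x^2 - 3*y^2 + 3*z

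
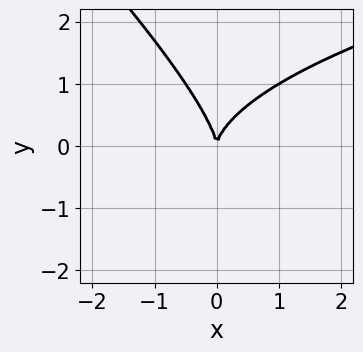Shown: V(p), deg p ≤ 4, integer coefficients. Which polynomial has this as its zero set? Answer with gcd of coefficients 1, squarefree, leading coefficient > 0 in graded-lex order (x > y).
1. Degree: a generic line meets the curve in up to 3 points, so deg p = 3.
2. Reading off the gridlines: it meets the y-axis at y = 0 (among the integer gridlines); it crosses the x-axis at the gridline x = 0.
3. Together with the visible shape, these determine p as stated.

x*y^2 + y^3 - 2*x^2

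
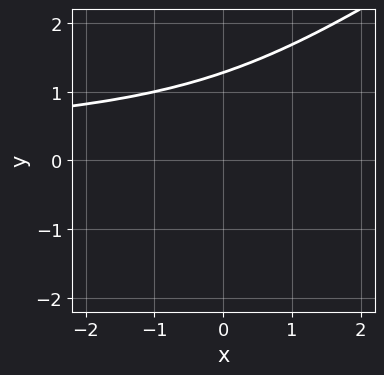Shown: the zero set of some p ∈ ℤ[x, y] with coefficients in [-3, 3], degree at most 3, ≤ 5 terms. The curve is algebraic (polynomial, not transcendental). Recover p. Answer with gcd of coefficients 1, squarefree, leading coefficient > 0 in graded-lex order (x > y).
2*x*y^2 - 3*y^3 + 2*y^2 + 3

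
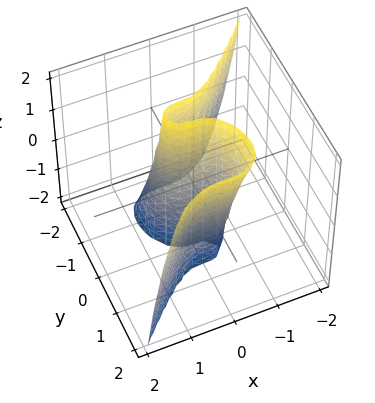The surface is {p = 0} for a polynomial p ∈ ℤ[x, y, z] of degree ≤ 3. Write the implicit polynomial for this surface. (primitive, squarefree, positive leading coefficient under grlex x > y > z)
3*x^3 - 2*y^3 + y^2*z + 2*y

(a) Degree: the shape is more complex than any degree-2 surface, so deg p = 3.
(b) Checking where it meets the axes: among the integer gridlines, it crosses the y-axis at y ∈ {-1, 0, 1}; it meets the x-axis at x = 0 (among the integer gridlines); the visible z-axis segment lies entirely on the surface.
(c) Assembling these constraints gives the stated polynomial.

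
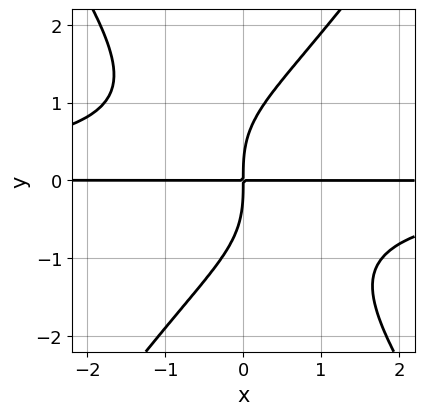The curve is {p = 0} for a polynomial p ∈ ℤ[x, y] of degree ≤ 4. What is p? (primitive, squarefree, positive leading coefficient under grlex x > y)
1. Degree: the shape is more complex than any degree-3 curve, so deg p = 4.
2. Against the integer gridlines: the visible x-axis segment lies entirely on the curve.
3. Solving for integer coefficients yields p as stated.

2*x^2*y^2 - y^4 + 3*x*y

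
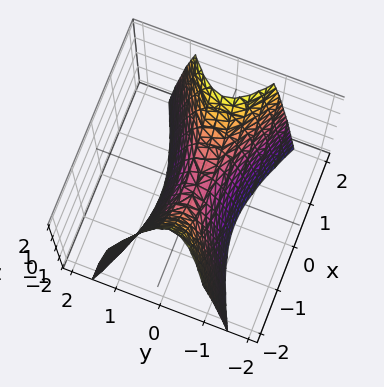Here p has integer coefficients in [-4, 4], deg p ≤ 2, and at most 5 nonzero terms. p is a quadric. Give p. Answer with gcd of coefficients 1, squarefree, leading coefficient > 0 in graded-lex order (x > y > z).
1. The degree is 2 — a hyperbolic paraboloid; a quadric.
2. Symmetries: the y ↦ −y reflection is a symmetry, so y appears only in even powers; the x ↦ −x reflection is a symmetry, so x appears only in even powers.
3. From the visible intercepts: one z-axis crossing is at z = 0; it crosses the x-axis at the gridline x = 0; one y-axis crossing is at y = 0.
4. Together with the visible shape, these determine p as stated.

x^2 - 3*y^2 - z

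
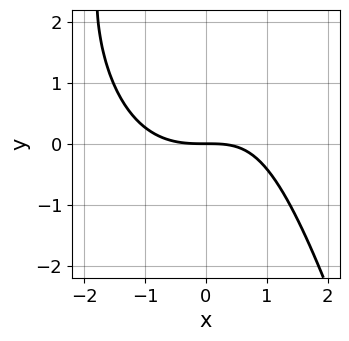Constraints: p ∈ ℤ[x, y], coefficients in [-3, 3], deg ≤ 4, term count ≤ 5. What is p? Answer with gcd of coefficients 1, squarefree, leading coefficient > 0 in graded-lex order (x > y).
First, deg p = 3.
Then, checking where it meets the axes: it crosses the y-axis at the gridline y = 0; one x-axis crossing is at x = 0.
Finally, solving for integer coefficients yields p as stated.

x^3 - x*y - y^2 + 3*y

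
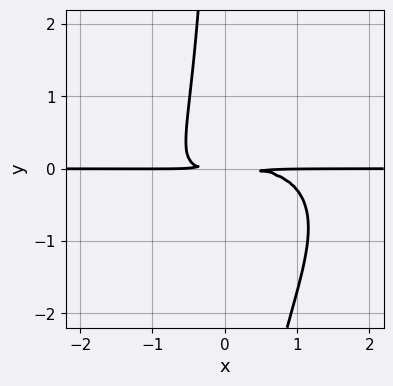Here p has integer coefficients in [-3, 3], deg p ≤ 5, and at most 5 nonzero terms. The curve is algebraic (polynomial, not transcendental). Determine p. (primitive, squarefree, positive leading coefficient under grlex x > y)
x^3*y - 2*x^2*y^2 + 2*x*y^3 + 3*x*y^2 + 3*y^2

Degree: a generic line meets the curve in up to 4 points, so deg p = 4.
Checking where it meets the axes: every point of the x-axis in the box is on the curve.
Solving for integer coefficients yields p as stated.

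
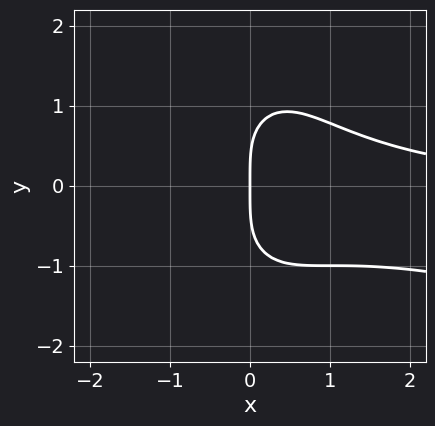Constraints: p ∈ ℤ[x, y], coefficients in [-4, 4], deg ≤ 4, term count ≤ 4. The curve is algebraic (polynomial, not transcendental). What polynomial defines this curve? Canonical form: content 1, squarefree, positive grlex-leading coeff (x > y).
x^3*y + 3*x^2*y^2 + y^4 - 3*x

1. deg p = 4. No degree-3 curve has this shape.
2. Checking where it meets the axes: it crosses the x-axis at the gridline x = 0; one y-axis crossing is at y = 0.
3. The integer polynomial consistent with all of this is the stated p.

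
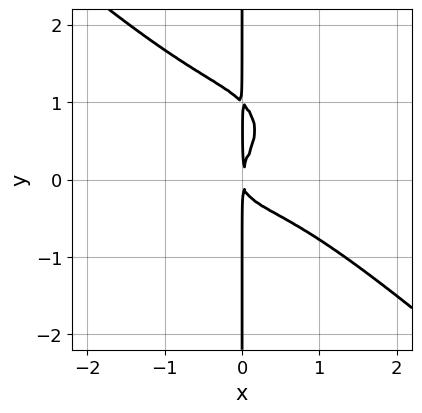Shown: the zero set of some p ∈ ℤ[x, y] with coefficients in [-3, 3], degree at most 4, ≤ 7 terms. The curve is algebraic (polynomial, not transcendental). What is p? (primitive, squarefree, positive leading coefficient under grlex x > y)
First, the degree is 4 — no degree-3 curve has this shape.
Next, against the integer gridlines: every point of the y-axis in the box is on the curve.
Finally, these observations pin down the coefficients.

2*x^4 + 3*x*y^3 + x^2*y - 3*x*y^2 + 2*x^2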